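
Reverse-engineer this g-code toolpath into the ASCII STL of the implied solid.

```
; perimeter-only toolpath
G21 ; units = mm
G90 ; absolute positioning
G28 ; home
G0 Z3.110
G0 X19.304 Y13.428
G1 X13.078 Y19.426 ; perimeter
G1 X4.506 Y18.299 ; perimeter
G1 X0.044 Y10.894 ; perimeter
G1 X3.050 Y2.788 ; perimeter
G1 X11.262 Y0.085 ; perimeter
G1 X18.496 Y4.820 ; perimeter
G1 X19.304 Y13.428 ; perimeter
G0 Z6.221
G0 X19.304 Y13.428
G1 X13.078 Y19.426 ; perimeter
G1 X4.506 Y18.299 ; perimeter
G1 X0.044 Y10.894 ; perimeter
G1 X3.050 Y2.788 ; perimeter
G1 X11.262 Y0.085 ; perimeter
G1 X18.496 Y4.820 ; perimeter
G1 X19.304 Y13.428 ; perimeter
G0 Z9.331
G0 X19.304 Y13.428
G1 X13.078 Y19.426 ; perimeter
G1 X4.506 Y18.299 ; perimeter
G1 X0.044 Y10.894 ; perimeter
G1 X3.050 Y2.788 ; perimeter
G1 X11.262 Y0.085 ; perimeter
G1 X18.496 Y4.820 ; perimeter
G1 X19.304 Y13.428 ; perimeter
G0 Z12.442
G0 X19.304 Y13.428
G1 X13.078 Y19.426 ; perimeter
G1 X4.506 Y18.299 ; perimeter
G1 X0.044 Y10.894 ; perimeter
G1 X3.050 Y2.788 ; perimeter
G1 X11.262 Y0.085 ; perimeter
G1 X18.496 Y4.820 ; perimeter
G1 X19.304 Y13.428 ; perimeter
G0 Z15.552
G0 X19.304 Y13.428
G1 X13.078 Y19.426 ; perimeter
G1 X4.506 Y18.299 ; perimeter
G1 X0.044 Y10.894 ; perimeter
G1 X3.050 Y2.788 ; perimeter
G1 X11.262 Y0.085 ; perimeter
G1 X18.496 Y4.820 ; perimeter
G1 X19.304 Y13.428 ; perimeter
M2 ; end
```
solid part
  facet normal 0.0000 0.0000 -1.0000
    outer loop
      vertex 4.506 18.299 0.000
      vertex 13.078 19.426 0.000
      vertex 19.304 13.428 0.000
    endloop
  endfacet
  facet normal 0.0000 0.0000 -1.0000
    outer loop
      vertex 0.044 10.894 0.000
      vertex 4.506 18.299 0.000
      vertex 19.304 13.428 0.000
    endloop
  endfacet
  facet normal 0.0000 0.0000 -1.0000
    outer loop
      vertex 3.050 2.788 0.000
      vertex 0.044 10.894 0.000
      vertex 19.304 13.428 0.000
    endloop
  endfacet
  facet normal 0.0000 0.0000 -1.0000
    outer loop
      vertex 11.262 0.085 0.000
      vertex 3.050 2.788 0.000
      vertex 19.304 13.428 0.000
    endloop
  endfacet
  facet normal 0.0000 0.0000 -1.0000
    outer loop
      vertex 18.496 4.820 0.000
      vertex 11.262 0.085 0.000
      vertex 19.304 13.428 0.000
    endloop
  endfacet
  facet normal 0.0000 0.0000 1.0000
    outer loop
      vertex 19.304 13.428 15.552
      vertex 13.078 19.426 15.552
      vertex 4.506 18.299 15.552
    endloop
  endfacet
  facet normal 0.0000 0.0000 1.0000
    outer loop
      vertex 19.304 13.428 15.552
      vertex 4.506 18.299 15.552
      vertex 0.044 10.894 15.552
    endloop
  endfacet
  facet normal 0.0000 0.0000 1.0000
    outer loop
      vertex 19.304 13.428 15.552
      vertex 0.044 10.894 15.552
      vertex 3.050 2.788 15.552
    endloop
  endfacet
  facet normal 0.0000 0.0000 1.0000
    outer loop
      vertex 19.304 13.428 15.552
      vertex 3.050 2.788 15.552
      vertex 11.262 0.085 15.552
    endloop
  endfacet
  facet normal 0.0000 0.0000 1.0000
    outer loop
      vertex 19.304 13.428 15.552
      vertex 11.262 0.085 15.552
      vertex 18.496 4.820 15.552
    endloop
  endfacet
  facet normal 0.6938 0.7202 0.0000
    outer loop
      vertex 19.304 13.428 0.000
      vertex 13.078 19.426 0.000
      vertex 13.078 19.426 15.552
    endloop
  endfacet
  facet normal 0.6938 0.7202 0.0000
    outer loop
      vertex 19.304 13.428 0.000
      vertex 13.078 19.426 15.552
      vertex 19.304 13.428 15.552
    endloop
  endfacet
  facet normal -0.1304 0.9915 0.0000
    outer loop
      vertex 13.078 19.426 0.000
      vertex 4.506 18.299 0.000
      vertex 4.506 18.299 15.552
    endloop
  endfacet
  facet normal -0.1304 0.9915 0.0000
    outer loop
      vertex 13.078 19.426 0.000
      vertex 4.506 18.299 15.552
      vertex 13.078 19.426 15.552
    endloop
  endfacet
  facet normal -0.8565 0.5161 0.0000
    outer loop
      vertex 4.506 18.299 0.000
      vertex 0.044 10.894 0.000
      vertex 0.044 10.894 15.552
    endloop
  endfacet
  facet normal -0.8565 0.5161 0.0000
    outer loop
      vertex 4.506 18.299 0.000
      vertex 0.044 10.894 15.552
      vertex 4.506 18.299 15.552
    endloop
  endfacet
  facet normal -0.9376 -0.3477 0.0000
    outer loop
      vertex 0.044 10.894 0.000
      vertex 3.050 2.788 0.000
      vertex 3.050 2.788 15.552
    endloop
  endfacet
  facet normal -0.9376 -0.3477 0.0000
    outer loop
      vertex 0.044 10.894 0.000
      vertex 3.050 2.788 15.552
      vertex 0.044 10.894 15.552
    endloop
  endfacet
  facet normal -0.3127 -0.9499 0.0000
    outer loop
      vertex 3.050 2.788 0.000
      vertex 11.262 0.085 0.000
      vertex 11.262 0.085 15.552
    endloop
  endfacet
  facet normal -0.3127 -0.9499 0.0000
    outer loop
      vertex 3.050 2.788 0.000
      vertex 11.262 0.085 15.552
      vertex 3.050 2.788 15.552
    endloop
  endfacet
  facet normal 0.5477 -0.8367 0.0000
    outer loop
      vertex 11.262 0.085 0.000
      vertex 18.496 4.820 0.000
      vertex 18.496 4.820 15.552
    endloop
  endfacet
  facet normal 0.5477 -0.8367 0.0000
    outer loop
      vertex 11.262 0.085 0.000
      vertex 18.496 4.820 15.552
      vertex 11.262 0.085 15.552
    endloop
  endfacet
  facet normal 0.9956 -0.0935 0.0000
    outer loop
      vertex 18.496 4.820 0.000
      vertex 19.304 13.428 0.000
      vertex 19.304 13.428 15.552
    endloop
  endfacet
  facet normal 0.9956 -0.0935 0.0000
    outer loop
      vertex 18.496 4.820 0.000
      vertex 19.304 13.428 15.552
      vertex 18.496 4.820 15.552
    endloop
  endfacet
endsolid part

The G0 Z moves step by Δz≈3.110 mm. Every layer's G1 loop is the same polygon, so the solid is a straight extrusion of it from z=0 to z≈15.6. Closing with flat bottom and top caps and triangulating gives 24 facets — a regular 7-sided prism (a cylinder approximated with 7 flat sides), circumscribed radius ≈ 9.96 mm, height ≈ 15.6 mm.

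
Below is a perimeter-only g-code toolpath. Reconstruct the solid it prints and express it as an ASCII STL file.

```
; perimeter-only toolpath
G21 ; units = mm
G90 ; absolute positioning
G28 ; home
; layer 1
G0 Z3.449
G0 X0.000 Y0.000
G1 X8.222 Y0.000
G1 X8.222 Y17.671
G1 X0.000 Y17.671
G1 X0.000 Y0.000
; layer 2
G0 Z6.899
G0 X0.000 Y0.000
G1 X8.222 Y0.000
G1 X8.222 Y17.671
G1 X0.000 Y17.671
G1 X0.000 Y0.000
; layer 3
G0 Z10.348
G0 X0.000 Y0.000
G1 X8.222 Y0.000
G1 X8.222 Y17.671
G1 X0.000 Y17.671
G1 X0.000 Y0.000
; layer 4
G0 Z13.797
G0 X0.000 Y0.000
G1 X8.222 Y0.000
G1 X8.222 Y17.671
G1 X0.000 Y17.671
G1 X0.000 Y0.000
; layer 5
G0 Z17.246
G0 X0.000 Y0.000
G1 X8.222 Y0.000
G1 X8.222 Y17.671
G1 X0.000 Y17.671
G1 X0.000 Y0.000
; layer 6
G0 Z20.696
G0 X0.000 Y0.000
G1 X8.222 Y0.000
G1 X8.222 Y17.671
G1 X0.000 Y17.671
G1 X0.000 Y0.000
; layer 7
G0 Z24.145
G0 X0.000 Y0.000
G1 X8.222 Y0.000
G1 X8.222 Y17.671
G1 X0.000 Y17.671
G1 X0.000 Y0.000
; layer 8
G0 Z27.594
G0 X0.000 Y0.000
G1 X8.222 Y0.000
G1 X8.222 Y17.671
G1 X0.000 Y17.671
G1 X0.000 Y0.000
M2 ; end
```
solid part
  facet normal 0.0000 0.0000 -1.0000
    outer loop
      vertex 8.222 17.671 0.000
      vertex 8.222 0.000 0.000
      vertex 0.000 0.000 0.000
    endloop
  endfacet
  facet normal 0.0000 0.0000 -1.0000
    outer loop
      vertex 0.000 17.671 0.000
      vertex 8.222 17.671 0.000
      vertex 0.000 0.000 0.000
    endloop
  endfacet
  facet normal 0.0000 0.0000 1.0000
    outer loop
      vertex 0.000 0.000 27.594
      vertex 8.222 0.000 27.594
      vertex 8.222 17.671 27.594
    endloop
  endfacet
  facet normal 0.0000 0.0000 1.0000
    outer loop
      vertex 0.000 0.000 27.594
      vertex 8.222 17.671 27.594
      vertex 0.000 17.671 27.594
    endloop
  endfacet
  facet normal 0.0000 -1.0000 0.0000
    outer loop
      vertex 0.000 0.000 0.000
      vertex 8.222 0.000 0.000
      vertex 8.222 0.000 27.594
    endloop
  endfacet
  facet normal 0.0000 -1.0000 0.0000
    outer loop
      vertex 0.000 0.000 0.000
      vertex 8.222 0.000 27.594
      vertex 0.000 0.000 27.594
    endloop
  endfacet
  facet normal 0.0000 1.0000 0.0000
    outer loop
      vertex 8.222 17.671 27.594
      vertex 8.222 17.671 0.000
      vertex 0.000 17.671 0.000
    endloop
  endfacet
  facet normal 0.0000 1.0000 0.0000
    outer loop
      vertex 0.000 17.671 27.594
      vertex 8.222 17.671 27.594
      vertex 0.000 17.671 0.000
    endloop
  endfacet
  facet normal -1.0000 0.0000 0.0000
    outer loop
      vertex 0.000 17.671 27.594
      vertex 0.000 17.671 0.000
      vertex 0.000 0.000 0.000
    endloop
  endfacet
  facet normal -1.0000 0.0000 0.0000
    outer loop
      vertex 0.000 0.000 27.594
      vertex 0.000 17.671 27.594
      vertex 0.000 0.000 0.000
    endloop
  endfacet
  facet normal 1.0000 0.0000 0.0000
    outer loop
      vertex 8.222 0.000 0.000
      vertex 8.222 17.671 0.000
      vertex 8.222 17.671 27.594
    endloop
  endfacet
  facet normal 1.0000 0.0000 0.0000
    outer loop
      vertex 8.222 0.000 0.000
      vertex 8.222 17.671 27.594
      vertex 8.222 0.000 27.594
    endloop
  endfacet
endsolid part

The G0 Z moves step by Δz≈3.449 mm. Every layer's G1 loop is the same polygon, so the solid is a straight extrusion of it from z=0 to z≈27.6. Closing with flat bottom and top caps and triangulating gives 12 facets — a rectangular box, roughly 8.22 × 17.7 mm footprint and 27.6 mm tall.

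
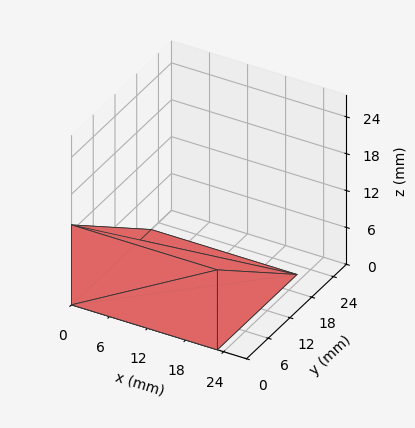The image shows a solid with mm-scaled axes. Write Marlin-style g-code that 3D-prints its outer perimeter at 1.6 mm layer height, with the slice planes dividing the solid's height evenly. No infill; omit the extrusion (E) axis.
Reading the render: the shape is a wedge (ramp): 23 × 22 mm base, rising to 13 mm along the y=0 edge and sloping linearly to z=0 at y=22 (dimensions read to the nearest mm from the axis ticks). For the g-code, the solid's height is divided into equal slices at the stated Δz and each level perimeter traced with G1 moves after a G0 lift.

; perimeter-only toolpath
G21 ; units = mm
G90 ; absolute positioning
G28 ; home
; layer 1
G0 Z1.6
G0 X0.0 Y0.0
G1 X23.0 Y0.0
G1 X23.0 Y19.2
G1 X0.0 Y19.2
G1 X0.0 Y0.0
; layer 2
G0 Z3.2
G0 X0.0 Y0.0
G1 X23.0 Y0.0
G1 X23.0 Y16.5
G1 X0.0 Y16.5
G1 X0.0 Y0.0
; layer 3
G0 Z4.9
G0 X0.0 Y0.0
G1 X23.0 Y0.0
G1 X23.0 Y13.8
G1 X0.0 Y13.8
G1 X0.0 Y0.0
; layer 4
G0 Z6.5
G0 X0.0 Y0.0
G1 X23.0 Y0.0
G1 X23.0 Y11.0
G1 X0.0 Y11.0
G1 X0.0 Y0.0
; layer 5
G0 Z8.1
G0 X0.0 Y0.0
G1 X23.0 Y0.0
G1 X23.0 Y8.2
G1 X0.0 Y8.2
G1 X0.0 Y0.0
; layer 6
G0 Z9.8
G0 X0.0 Y0.0
G1 X23.0 Y0.0
G1 X23.0 Y5.5
G1 X0.0 Y5.5
G1 X0.0 Y0.0
; layer 7
G0 Z11.4
G0 X0.0 Y0.0
G1 X23.0 Y0.0
G1 X23.0 Y2.8
G1 X0.0 Y2.8
G1 X0.0 Y0.0
M2 ; end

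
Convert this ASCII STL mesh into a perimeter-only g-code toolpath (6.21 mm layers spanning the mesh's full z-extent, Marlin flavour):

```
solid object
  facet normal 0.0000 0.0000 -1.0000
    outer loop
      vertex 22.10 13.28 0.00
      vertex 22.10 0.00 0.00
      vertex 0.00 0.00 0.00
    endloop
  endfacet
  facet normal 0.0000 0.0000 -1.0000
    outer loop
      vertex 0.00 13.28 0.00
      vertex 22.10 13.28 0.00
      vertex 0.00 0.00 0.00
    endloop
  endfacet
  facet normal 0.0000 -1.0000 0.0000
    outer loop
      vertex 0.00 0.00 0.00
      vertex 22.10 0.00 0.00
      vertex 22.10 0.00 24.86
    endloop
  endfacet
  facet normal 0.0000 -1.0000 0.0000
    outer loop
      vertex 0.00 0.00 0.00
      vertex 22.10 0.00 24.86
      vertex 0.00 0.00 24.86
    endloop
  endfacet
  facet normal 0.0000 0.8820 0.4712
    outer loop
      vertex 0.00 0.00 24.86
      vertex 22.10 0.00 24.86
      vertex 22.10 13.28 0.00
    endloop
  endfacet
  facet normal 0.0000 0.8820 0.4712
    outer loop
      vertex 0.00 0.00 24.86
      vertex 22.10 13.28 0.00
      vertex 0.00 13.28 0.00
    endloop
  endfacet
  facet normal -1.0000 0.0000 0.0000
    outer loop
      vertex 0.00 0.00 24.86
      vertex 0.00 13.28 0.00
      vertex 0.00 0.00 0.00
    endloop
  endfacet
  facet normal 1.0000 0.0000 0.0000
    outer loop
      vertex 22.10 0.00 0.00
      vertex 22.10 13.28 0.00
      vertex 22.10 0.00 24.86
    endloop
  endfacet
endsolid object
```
; perimeter-only toolpath
G21 ; units = mm
G90 ; absolute positioning
G28 ; home
; layer 1
G0 Z6.21
G0 X0.00 Y0.00
G1 X22.10 Y0.00
G1 X22.10 Y9.96
G1 X0.00 Y9.96
G1 X0.00 Y0.00
; layer 2
G0 Z12.43
G0 X0.00 Y0.00
G1 X22.10 Y0.00
G1 X22.10 Y6.64
G1 X0.00 Y6.64
G1 X0.00 Y0.00
; layer 3
G0 Z18.64
G0 X0.00 Y0.00
G1 X22.10 Y0.00
G1 X22.10 Y3.32
G1 X0.00 Y3.32
G1 X0.00 Y0.00
M2 ; end

The solid is a wedge (ramp): 22.1 × 13.3 mm base, rising to 24.9 mm along the y=0 edge and sloping linearly to z=0 at y=13.3. Slicing at Δz = 6.21 mm — 4 equal slices spanning the solid's height, so layer i sits at z = i·h/4 — gives 3 non-empty perimeters. Each is a 4-segment closed polygon; G0 lifts to the layer z and rapids to the start vertex, then G1 traces the edges. The cross-section shrinks linearly with z (the slice at the apex is degenerate and omitted).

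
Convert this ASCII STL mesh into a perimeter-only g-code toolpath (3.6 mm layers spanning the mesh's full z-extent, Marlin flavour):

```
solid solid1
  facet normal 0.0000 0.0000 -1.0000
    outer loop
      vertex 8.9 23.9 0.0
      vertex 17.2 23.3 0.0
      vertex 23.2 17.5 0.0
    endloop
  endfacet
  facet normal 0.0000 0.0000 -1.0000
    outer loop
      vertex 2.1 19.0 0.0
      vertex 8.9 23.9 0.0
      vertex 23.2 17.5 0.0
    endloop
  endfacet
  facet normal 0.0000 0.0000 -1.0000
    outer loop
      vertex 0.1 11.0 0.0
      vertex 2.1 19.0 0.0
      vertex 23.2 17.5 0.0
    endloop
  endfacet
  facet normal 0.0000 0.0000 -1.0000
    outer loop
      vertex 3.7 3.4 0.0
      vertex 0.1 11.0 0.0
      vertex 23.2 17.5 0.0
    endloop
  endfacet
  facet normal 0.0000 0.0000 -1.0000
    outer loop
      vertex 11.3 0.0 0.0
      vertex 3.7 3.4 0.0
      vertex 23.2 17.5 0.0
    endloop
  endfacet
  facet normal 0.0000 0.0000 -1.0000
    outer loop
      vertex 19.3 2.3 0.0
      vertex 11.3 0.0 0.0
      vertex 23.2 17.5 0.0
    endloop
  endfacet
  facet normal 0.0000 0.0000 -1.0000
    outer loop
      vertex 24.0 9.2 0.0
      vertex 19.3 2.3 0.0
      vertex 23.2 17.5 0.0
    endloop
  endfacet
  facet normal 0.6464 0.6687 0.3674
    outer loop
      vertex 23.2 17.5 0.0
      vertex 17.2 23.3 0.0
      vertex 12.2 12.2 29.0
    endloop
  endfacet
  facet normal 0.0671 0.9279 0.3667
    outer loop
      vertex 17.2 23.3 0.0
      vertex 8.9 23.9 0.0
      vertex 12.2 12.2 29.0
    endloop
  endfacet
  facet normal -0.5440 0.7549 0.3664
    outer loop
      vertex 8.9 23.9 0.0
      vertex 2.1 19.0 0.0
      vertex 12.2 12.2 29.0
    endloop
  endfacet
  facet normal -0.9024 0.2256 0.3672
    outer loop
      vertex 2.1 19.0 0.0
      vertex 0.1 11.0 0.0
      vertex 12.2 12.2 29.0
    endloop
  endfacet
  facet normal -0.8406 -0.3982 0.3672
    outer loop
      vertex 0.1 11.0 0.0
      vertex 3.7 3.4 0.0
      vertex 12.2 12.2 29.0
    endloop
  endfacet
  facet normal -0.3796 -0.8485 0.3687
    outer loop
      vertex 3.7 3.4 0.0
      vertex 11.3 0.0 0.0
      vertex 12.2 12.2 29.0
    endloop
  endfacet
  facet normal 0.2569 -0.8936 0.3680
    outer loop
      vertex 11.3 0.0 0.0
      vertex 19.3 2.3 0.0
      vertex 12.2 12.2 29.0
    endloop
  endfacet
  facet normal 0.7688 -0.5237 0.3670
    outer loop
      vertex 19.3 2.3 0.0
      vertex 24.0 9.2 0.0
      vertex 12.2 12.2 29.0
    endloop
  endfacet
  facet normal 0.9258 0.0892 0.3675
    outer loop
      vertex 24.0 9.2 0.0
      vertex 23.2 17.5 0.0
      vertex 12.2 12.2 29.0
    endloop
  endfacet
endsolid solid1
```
; perimeter-only toolpath
G21 ; units = mm
G90 ; absolute positioning
G28 ; home
; layer 1
G0 Z3.6
G0 X21.8 Y16.8
G1 X16.6 Y21.9
G1 X9.3 Y22.4
G1 X3.4 Y18.1
G1 X1.6 Y11.2
G1 X4.8 Y4.5
G1 X11.4 Y1.5
G1 X18.4 Y3.5
G1 X22.5 Y9.6
G1 X21.8 Y16.8
; layer 2
G0 Z7.2
G0 X20.4 Y16.2
G1 X15.9 Y20.5
G1 X9.7 Y21.0
G1 X4.6 Y17.3
G1 X3.1 Y11.3
G1 X5.8 Y5.6
G1 X11.5 Y3.0
G1 X17.5 Y4.8
G1 X21.1 Y9.9
G1 X20.4 Y16.2
; layer 3
G0 Z10.9
G0 X19.1 Y15.5
G1 X15.3 Y19.1
G1 X10.1 Y19.5
G1 X5.9 Y16.4
G1 X4.6 Y11.4
G1 X6.9 Y6.7
G1 X11.6 Y4.6
G1 X16.6 Y6.0
G1 X19.6 Y10.3
G1 X19.1 Y15.5
; layer 4
G0 Z14.5
G0 X17.7 Y14.8
G1 X14.7 Y17.8
G1 X10.6 Y18.0
G1 X7.1 Y15.6
G1 X6.1 Y11.6
G1 X7.9 Y7.8
G1 X11.8 Y6.1
G1 X15.8 Y7.2
G1 X18.1 Y10.7
G1 X17.7 Y14.8
; layer 5
G0 Z18.1
G0 X16.3 Y14.2
G1 X14.1 Y16.4
G1 X11.0 Y16.6
G1 X8.4 Y14.8
G1 X7.7 Y11.8
G1 X9.0 Y8.9
G1 X11.9 Y7.6
G1 X14.9 Y8.5
G1 X16.6 Y11.1
G1 X16.3 Y14.2
; layer 6
G0 Z21.8
G0 X14.9 Y13.5
G1 X13.4 Y15.0
G1 X11.4 Y15.1
G1 X9.7 Y13.9
G1 X9.2 Y11.9
G1 X10.1 Y10.0
G1 X12.0 Y9.1
G1 X14.0 Y9.7
G1 X15.1 Y11.4
G1 X14.9 Y13.5
; layer 7
G0 Z25.4
G0 X13.6 Y12.9
G1 X12.8 Y13.6
G1 X11.8 Y13.7
G1 X10.9 Y13.0
G1 X10.7 Y12.0
G1 X11.1 Y11.1
G1 X12.1 Y10.7
G1 X13.1 Y11.0
G1 X13.7 Y11.8
G1 X13.6 Y12.9
M2 ; end

The solid is a regular 9-sided pyramid, base circumscribed radius ≈ 12.2 mm, apex at z ≈ 29 mm. Slicing at Δz = 3.6 mm — 8 equal slices spanning the solid's height, so layer i sits at z = i·h/8 — gives 7 non-empty perimeters. Each is a 9-segment closed polygon; G0 lifts to the layer z and rapids to the start vertex, then G1 traces the edges. The cross-section shrinks linearly with z (the slice at the apex is degenerate and omitted).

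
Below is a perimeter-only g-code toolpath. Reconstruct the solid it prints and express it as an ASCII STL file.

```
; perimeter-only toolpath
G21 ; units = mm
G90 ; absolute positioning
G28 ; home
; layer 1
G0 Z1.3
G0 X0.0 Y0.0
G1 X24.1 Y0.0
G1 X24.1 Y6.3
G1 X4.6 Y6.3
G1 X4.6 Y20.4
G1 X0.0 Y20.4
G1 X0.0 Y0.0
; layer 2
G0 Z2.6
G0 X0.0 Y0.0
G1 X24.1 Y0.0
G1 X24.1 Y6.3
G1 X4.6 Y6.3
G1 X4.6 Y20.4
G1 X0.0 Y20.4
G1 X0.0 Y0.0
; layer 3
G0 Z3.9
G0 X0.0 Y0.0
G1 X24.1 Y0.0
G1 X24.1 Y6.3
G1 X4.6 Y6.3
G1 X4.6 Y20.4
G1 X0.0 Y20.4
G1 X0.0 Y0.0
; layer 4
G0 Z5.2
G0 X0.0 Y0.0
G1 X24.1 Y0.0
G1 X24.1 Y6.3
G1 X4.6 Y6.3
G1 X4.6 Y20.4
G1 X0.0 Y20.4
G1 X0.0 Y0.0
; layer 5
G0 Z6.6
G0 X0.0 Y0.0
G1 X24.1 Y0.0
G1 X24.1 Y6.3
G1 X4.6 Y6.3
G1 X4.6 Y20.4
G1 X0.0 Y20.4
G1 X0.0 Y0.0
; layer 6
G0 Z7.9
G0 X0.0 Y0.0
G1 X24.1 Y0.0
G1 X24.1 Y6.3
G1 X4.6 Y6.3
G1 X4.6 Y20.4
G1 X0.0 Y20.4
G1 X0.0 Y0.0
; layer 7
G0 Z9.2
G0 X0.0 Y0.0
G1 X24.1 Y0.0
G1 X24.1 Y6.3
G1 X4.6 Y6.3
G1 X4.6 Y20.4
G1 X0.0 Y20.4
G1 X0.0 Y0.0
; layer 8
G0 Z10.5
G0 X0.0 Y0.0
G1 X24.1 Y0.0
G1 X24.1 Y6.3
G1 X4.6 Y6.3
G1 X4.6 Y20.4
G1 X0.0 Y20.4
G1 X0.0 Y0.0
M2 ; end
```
solid part
  facet normal 0.0000 0.0000 -1.0000
    outer loop
      vertex 24.1 6.3 0.0
      vertex 24.1 0.0 0.0
      vertex 0.0 0.0 0.0
    endloop
  endfacet
  facet normal 0.0000 0.0000 -1.0000
    outer loop
      vertex 4.6 6.3 0.0
      vertex 24.1 6.3 0.0
      vertex 0.0 0.0 0.0
    endloop
  endfacet
  facet normal 0.0000 0.0000 -1.0000
    outer loop
      vertex 4.6 20.4 0.0
      vertex 4.6 6.3 0.0
      vertex 0.0 0.0 0.0
    endloop
  endfacet
  facet normal 0.0000 0.0000 -1.0000
    outer loop
      vertex 0.0 20.4 0.0
      vertex 4.6 20.4 0.0
      vertex 0.0 0.0 0.0
    endloop
  endfacet
  facet normal 0.0000 0.0000 1.0000
    outer loop
      vertex 0.0 0.0 10.5
      vertex 24.1 0.0 10.5
      vertex 24.1 6.3 10.5
    endloop
  endfacet
  facet normal 0.0000 0.0000 1.0000
    outer loop
      vertex 0.0 0.0 10.5
      vertex 24.1 6.3 10.5
      vertex 4.6 6.3 10.5
    endloop
  endfacet
  facet normal 0.0000 0.0000 1.0000
    outer loop
      vertex 0.0 0.0 10.5
      vertex 4.6 6.3 10.5
      vertex 4.6 20.4 10.5
    endloop
  endfacet
  facet normal 0.0000 0.0000 1.0000
    outer loop
      vertex 0.0 0.0 10.5
      vertex 4.6 20.4 10.5
      vertex 0.0 20.4 10.5
    endloop
  endfacet
  facet normal 0.0000 -1.0000 0.0000
    outer loop
      vertex 0.0 0.0 0.0
      vertex 24.1 0.0 0.0
      vertex 24.1 0.0 10.5
    endloop
  endfacet
  facet normal 0.0000 -1.0000 0.0000
    outer loop
      vertex 0.0 0.0 0.0
      vertex 24.1 0.0 10.5
      vertex 0.0 0.0 10.5
    endloop
  endfacet
  facet normal 1.0000 0.0000 0.0000
    outer loop
      vertex 24.1 0.0 0.0
      vertex 24.1 6.3 0.0
      vertex 24.1 6.3 10.5
    endloop
  endfacet
  facet normal 1.0000 0.0000 0.0000
    outer loop
      vertex 24.1 0.0 0.0
      vertex 24.1 6.3 10.5
      vertex 24.1 0.0 10.5
    endloop
  endfacet
  facet normal 0.0000 1.0000 0.0000
    outer loop
      vertex 24.1 6.3 0.0
      vertex 4.6 6.3 0.0
      vertex 4.6 6.3 10.5
    endloop
  endfacet
  facet normal 0.0000 1.0000 0.0000
    outer loop
      vertex 24.1 6.3 0.0
      vertex 4.6 6.3 10.5
      vertex 24.1 6.3 10.5
    endloop
  endfacet
  facet normal 1.0000 0.0000 0.0000
    outer loop
      vertex 4.6 6.3 0.0
      vertex 4.6 20.4 0.0
      vertex 4.6 20.4 10.5
    endloop
  endfacet
  facet normal 1.0000 0.0000 0.0000
    outer loop
      vertex 4.6 6.3 0.0
      vertex 4.6 20.4 10.5
      vertex 4.6 6.3 10.5
    endloop
  endfacet
  facet normal 0.0000 1.0000 0.0000
    outer loop
      vertex 4.6 20.4 0.0
      vertex 0.0 20.4 0.0
      vertex 0.0 20.4 10.5
    endloop
  endfacet
  facet normal 0.0000 1.0000 0.0000
    outer loop
      vertex 4.6 20.4 0.0
      vertex 0.0 20.4 10.5
      vertex 4.6 20.4 10.5
    endloop
  endfacet
  facet normal -1.0000 0.0000 0.0000
    outer loop
      vertex 0.0 20.4 0.0
      vertex 0.0 0.0 0.0
      vertex 0.0 0.0 10.5
    endloop
  endfacet
  facet normal -1.0000 0.0000 0.0000
    outer loop
      vertex 0.0 20.4 0.0
      vertex 0.0 0.0 10.5
      vertex 0.0 20.4 10.5
    endloop
  endfacet
endsolid part

The G0 Z moves step by Δz≈1.3 mm. Every layer's G1 loop is the same polygon, so the solid is a straight extrusion of it from z=0 to z≈10.5. Closing with flat bottom and top caps and triangulating gives 20 facets — an L-shaped prism: outer 24.1 × 20.4 mm, arm thicknesses ≈ 6.3 mm (horizontal) and 4.6 mm (vertical), extruded 10.5 mm in z.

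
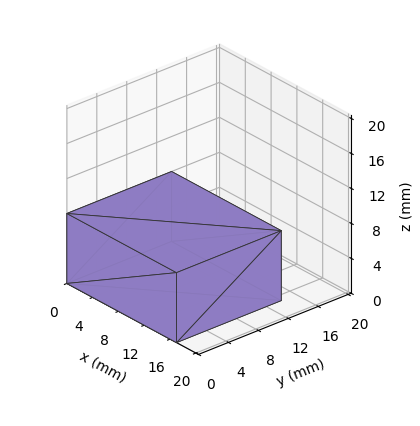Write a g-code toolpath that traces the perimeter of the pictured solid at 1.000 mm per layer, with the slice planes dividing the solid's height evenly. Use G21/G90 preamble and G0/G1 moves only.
Reading the render: the shape is a rectangular box, roughly 17 × 14 mm footprint and 8 mm tall (dimensions read to the nearest mm from the axis ticks). For the g-code, the solid's height is divided into equal slices at the stated Δz and each level perimeter traced with G1 moves after a G0 lift.

; perimeter-only toolpath
G21 ; units = mm
G90 ; absolute positioning
G28 ; home
; layer 1
G0 Z1.000
G0 X0.000 Y0.000
G1 X17.000 Y0.000
G1 X17.000 Y14.000
G1 X0.000 Y14.000
G1 X0.000 Y0.000
; layer 2
G0 Z2.000
G0 X0.000 Y0.000
G1 X17.000 Y0.000
G1 X17.000 Y14.000
G1 X0.000 Y14.000
G1 X0.000 Y0.000
; layer 3
G0 Z3.000
G0 X0.000 Y0.000
G1 X17.000 Y0.000
G1 X17.000 Y14.000
G1 X0.000 Y14.000
G1 X0.000 Y0.000
; layer 4
G0 Z4.000
G0 X0.000 Y0.000
G1 X17.000 Y0.000
G1 X17.000 Y14.000
G1 X0.000 Y14.000
G1 X0.000 Y0.000
; layer 5
G0 Z5.000
G0 X0.000 Y0.000
G1 X17.000 Y0.000
G1 X17.000 Y14.000
G1 X0.000 Y14.000
G1 X0.000 Y0.000
; layer 6
G0 Z6.000
G0 X0.000 Y0.000
G1 X17.000 Y0.000
G1 X17.000 Y14.000
G1 X0.000 Y14.000
G1 X0.000 Y0.000
; layer 7
G0 Z7.000
G0 X0.000 Y0.000
G1 X17.000 Y0.000
G1 X17.000 Y14.000
G1 X0.000 Y14.000
G1 X0.000 Y0.000
; layer 8
G0 Z8.000
G0 X0.000 Y0.000
G1 X17.000 Y0.000
G1 X17.000 Y14.000
G1 X0.000 Y14.000
G1 X0.000 Y0.000
M2 ; end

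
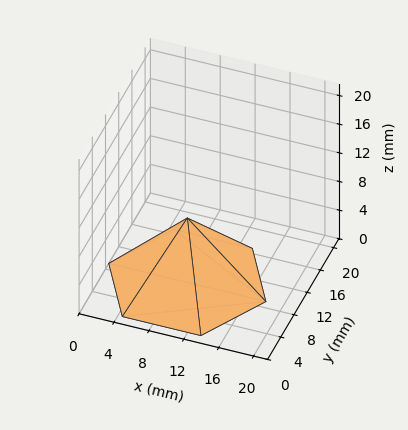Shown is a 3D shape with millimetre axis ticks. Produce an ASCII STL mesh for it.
Reading the render: the shape is a regular 6-sided pyramid, base circumscribed radius ≈ 9 mm, apex at z ≈ 9 mm (dimensions read to the nearest mm from the axis ticks). For the STL, each face is triangulated and given an outward normal.

solid part
  facet normal 0.0000 0.0000 -1.0000
    outer loop
      vertex 4.500 16.794 0.000
      vertex 13.500 16.794 0.000
      vertex 18.000 9.000 0.000
    endloop
  endfacet
  facet normal 0.0000 0.0000 -1.0000
    outer loop
      vertex 0.000 9.000 0.000
      vertex 4.500 16.794 0.000
      vertex 18.000 9.000 0.000
    endloop
  endfacet
  facet normal 0.0000 0.0000 -1.0000
    outer loop
      vertex 4.500 1.206 0.000
      vertex 0.000 9.000 0.000
      vertex 18.000 9.000 0.000
    endloop
  endfacet
  facet normal 0.0000 0.0000 -1.0000
    outer loop
      vertex 13.500 1.206 0.000
      vertex 4.500 1.206 0.000
      vertex 18.000 9.000 0.000
    endloop
  endfacet
  facet normal 0.6547 0.3780 0.6547
    outer loop
      vertex 18.000 9.000 0.000
      vertex 13.500 16.794 0.000
      vertex 9.000 9.000 9.000
    endloop
  endfacet
  facet normal 0.0000 0.7559 0.6546
    outer loop
      vertex 13.500 16.794 0.000
      vertex 4.500 16.794 0.000
      vertex 9.000 9.000 9.000
    endloop
  endfacet
  facet normal -0.6547 0.3780 0.6547
    outer loop
      vertex 4.500 16.794 0.000
      vertex 0.000 9.000 0.000
      vertex 9.000 9.000 9.000
    endloop
  endfacet
  facet normal -0.6547 -0.3780 0.6547
    outer loop
      vertex 0.000 9.000 0.000
      vertex 4.500 1.206 0.000
      vertex 9.000 9.000 9.000
    endloop
  endfacet
  facet normal 0.0000 -0.7559 0.6546
    outer loop
      vertex 4.500 1.206 0.000
      vertex 13.500 1.206 0.000
      vertex 9.000 9.000 9.000
    endloop
  endfacet
  facet normal 0.6547 -0.3780 0.6547
    outer loop
      vertex 13.500 1.206 0.000
      vertex 18.000 9.000 0.000
      vertex 9.000 9.000 9.000
    endloop
  endfacet
endsolid part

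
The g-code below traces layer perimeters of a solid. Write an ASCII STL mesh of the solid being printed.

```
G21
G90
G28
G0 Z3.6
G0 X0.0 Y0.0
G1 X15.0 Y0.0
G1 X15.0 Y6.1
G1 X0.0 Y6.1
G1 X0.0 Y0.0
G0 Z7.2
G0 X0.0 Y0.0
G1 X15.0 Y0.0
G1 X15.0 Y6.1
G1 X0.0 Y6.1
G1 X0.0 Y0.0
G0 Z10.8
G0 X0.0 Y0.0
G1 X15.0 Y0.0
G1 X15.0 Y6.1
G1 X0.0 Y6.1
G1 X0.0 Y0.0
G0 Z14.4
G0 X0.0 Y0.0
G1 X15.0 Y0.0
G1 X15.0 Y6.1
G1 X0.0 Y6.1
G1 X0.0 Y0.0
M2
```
solid part
  facet normal 0.0000 0.0000 -1.0000
    outer loop
      vertex 15.0 6.1 0.0
      vertex 15.0 0.0 0.0
      vertex 0.0 0.0 0.0
    endloop
  endfacet
  facet normal 0.0000 0.0000 -1.0000
    outer loop
      vertex 0.0 6.1 0.0
      vertex 15.0 6.1 0.0
      vertex 0.0 0.0 0.0
    endloop
  endfacet
  facet normal 0.0000 0.0000 1.0000
    outer loop
      vertex 0.0 0.0 14.4
      vertex 15.0 0.0 14.4
      vertex 15.0 6.1 14.4
    endloop
  endfacet
  facet normal 0.0000 0.0000 1.0000
    outer loop
      vertex 0.0 0.0 14.4
      vertex 15.0 6.1 14.4
      vertex 0.0 6.1 14.4
    endloop
  endfacet
  facet normal 0.0000 -1.0000 0.0000
    outer loop
      vertex 0.0 0.0 0.0
      vertex 15.0 0.0 0.0
      vertex 15.0 0.0 14.4
    endloop
  endfacet
  facet normal 0.0000 -1.0000 0.0000
    outer loop
      vertex 0.0 0.0 0.0
      vertex 15.0 0.0 14.4
      vertex 0.0 0.0 14.4
    endloop
  endfacet
  facet normal 0.0000 1.0000 0.0000
    outer loop
      vertex 15.0 6.1 14.4
      vertex 15.0 6.1 0.0
      vertex 0.0 6.1 0.0
    endloop
  endfacet
  facet normal 0.0000 1.0000 0.0000
    outer loop
      vertex 0.0 6.1 14.4
      vertex 15.0 6.1 14.4
      vertex 0.0 6.1 0.0
    endloop
  endfacet
  facet normal -1.0000 0.0000 0.0000
    outer loop
      vertex 0.0 6.1 14.4
      vertex 0.0 6.1 0.0
      vertex 0.0 0.0 0.0
    endloop
  endfacet
  facet normal -1.0000 0.0000 0.0000
    outer loop
      vertex 0.0 0.0 14.4
      vertex 0.0 6.1 14.4
      vertex 0.0 0.0 0.0
    endloop
  endfacet
  facet normal 1.0000 0.0000 0.0000
    outer loop
      vertex 15.0 0.0 0.0
      vertex 15.0 6.1 0.0
      vertex 15.0 6.1 14.4
    endloop
  endfacet
  facet normal 1.0000 0.0000 0.0000
    outer loop
      vertex 15.0 0.0 0.0
      vertex 15.0 6.1 14.4
      vertex 15.0 0.0 14.4
    endloop
  endfacet
endsolid part

The G0 Z moves step by Δz≈3.6 mm. Every layer's G1 loop is the same polygon, so the solid is a straight extrusion of it from z=0 to z≈14.4. Closing with flat bottom and top caps and triangulating gives 12 facets — a rectangular box, roughly 15 × 6.1 mm footprint and 14.4 mm tall.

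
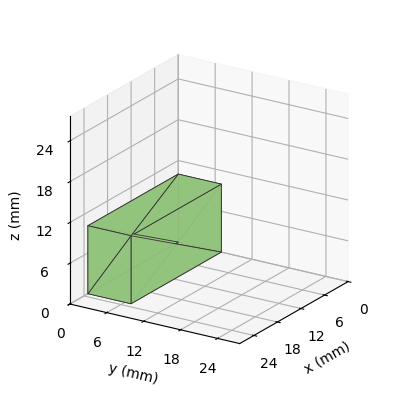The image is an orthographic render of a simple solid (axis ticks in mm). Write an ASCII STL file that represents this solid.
Reading the render: the shape is a rectangular box, roughly 23 × 7 mm footprint and 10 mm tall (dimensions read to the nearest mm from the axis ticks). For the STL, each face is triangulated and given an outward normal.

solid part
  facet normal 0.0000 0.0000 -1.0000
    outer loop
      vertex 23.0 7.0 0.0
      vertex 23.0 0.0 0.0
      vertex 0.0 0.0 0.0
    endloop
  endfacet
  facet normal 0.0000 0.0000 -1.0000
    outer loop
      vertex 0.0 7.0 0.0
      vertex 23.0 7.0 0.0
      vertex 0.0 0.0 0.0
    endloop
  endfacet
  facet normal 0.0000 0.0000 1.0000
    outer loop
      vertex 0.0 0.0 10.0
      vertex 23.0 0.0 10.0
      vertex 23.0 7.0 10.0
    endloop
  endfacet
  facet normal 0.0000 0.0000 1.0000
    outer loop
      vertex 0.0 0.0 10.0
      vertex 23.0 7.0 10.0
      vertex 0.0 7.0 10.0
    endloop
  endfacet
  facet normal 0.0000 -1.0000 0.0000
    outer loop
      vertex 0.0 0.0 0.0
      vertex 23.0 0.0 0.0
      vertex 23.0 0.0 10.0
    endloop
  endfacet
  facet normal 0.0000 -1.0000 0.0000
    outer loop
      vertex 0.0 0.0 0.0
      vertex 23.0 0.0 10.0
      vertex 0.0 0.0 10.0
    endloop
  endfacet
  facet normal 0.0000 1.0000 0.0000
    outer loop
      vertex 23.0 7.0 10.0
      vertex 23.0 7.0 0.0
      vertex 0.0 7.0 0.0
    endloop
  endfacet
  facet normal 0.0000 1.0000 0.0000
    outer loop
      vertex 0.0 7.0 10.0
      vertex 23.0 7.0 10.0
      vertex 0.0 7.0 0.0
    endloop
  endfacet
  facet normal -1.0000 0.0000 0.0000
    outer loop
      vertex 0.0 7.0 10.0
      vertex 0.0 7.0 0.0
      vertex 0.0 0.0 0.0
    endloop
  endfacet
  facet normal -1.0000 0.0000 0.0000
    outer loop
      vertex 0.0 0.0 10.0
      vertex 0.0 7.0 10.0
      vertex 0.0 0.0 0.0
    endloop
  endfacet
  facet normal 1.0000 0.0000 0.0000
    outer loop
      vertex 23.0 0.0 0.0
      vertex 23.0 7.0 0.0
      vertex 23.0 7.0 10.0
    endloop
  endfacet
  facet normal 1.0000 0.0000 0.0000
    outer loop
      vertex 23.0 0.0 0.0
      vertex 23.0 7.0 10.0
      vertex 23.0 0.0 10.0
    endloop
  endfacet
endsolid part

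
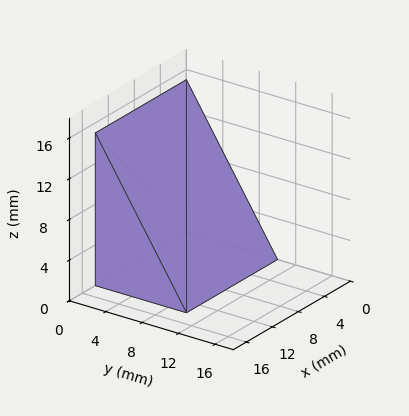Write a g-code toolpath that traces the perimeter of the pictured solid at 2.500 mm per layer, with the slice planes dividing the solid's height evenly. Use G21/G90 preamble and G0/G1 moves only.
Reading the render: the shape is a wedge (ramp): 14 × 10 mm base, rising to 15 mm along the y=0 edge and sloping linearly to z=0 at y=10 (dimensions read to the nearest mm from the axis ticks). For the g-code, the solid's height is divided into equal slices at the stated Δz and each level perimeter traced with G1 moves after a G0 lift.

; perimeter-only toolpath
G21 ; units = mm
G90 ; absolute positioning
G28 ; home
; layer 1
G0 Z2.500
G0 X0.000 Y0.000
G1 X14.000 Y0.000
G1 X14.000 Y8.333
G1 X0.000 Y8.333
G1 X0.000 Y0.000
; layer 2
G0 Z5.000
G0 X0.000 Y0.000
G1 X14.000 Y0.000
G1 X14.000 Y6.667
G1 X0.000 Y6.667
G1 X0.000 Y0.000
; layer 3
G0 Z7.500
G0 X0.000 Y0.000
G1 X14.000 Y0.000
G1 X14.000 Y5.000
G1 X0.000 Y5.000
G1 X0.000 Y0.000
; layer 4
G0 Z10.000
G0 X0.000 Y0.000
G1 X14.000 Y0.000
G1 X14.000 Y3.333
G1 X0.000 Y3.333
G1 X0.000 Y0.000
; layer 5
G0 Z12.500
G0 X0.000 Y0.000
G1 X14.000 Y0.000
G1 X14.000 Y1.667
G1 X0.000 Y1.667
G1 X0.000 Y0.000
M2 ; end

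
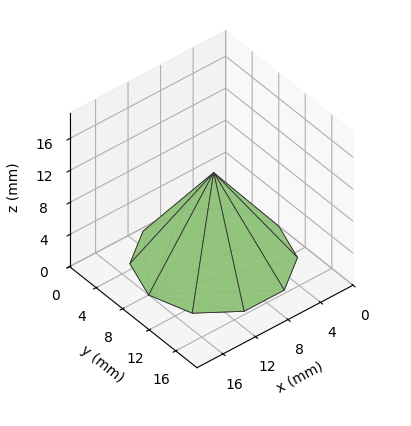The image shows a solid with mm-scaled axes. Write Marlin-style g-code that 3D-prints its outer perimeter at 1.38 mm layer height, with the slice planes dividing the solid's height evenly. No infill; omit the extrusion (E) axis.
Reading the render: the shape is a regular 10-sided pyramid, base circumscribed radius ≈ 8 mm, apex at z ≈ 11 mm (dimensions read to the nearest mm from the axis ticks). For the g-code, the solid's height is divided into equal slices at the stated Δz and each level perimeter traced with G1 moves after a G0 lift.

; perimeter-only toolpath
G21 ; units = mm
G90 ; absolute positioning
G28 ; home
; layer 1
G0 Z1.38
G0 X15.00 Y8.00
G1 X13.66 Y12.11
G1 X10.16 Y14.66
G1 X5.84 Y14.66
G1 X2.34 Y12.11
G1 X1.00 Y8.00
G1 X2.34 Y3.89
G1 X5.84 Y1.34
G1 X10.16 Y1.34
G1 X13.66 Y3.89
G1 X15.00 Y8.00
; layer 2
G0 Z2.75
G0 X14.00 Y8.00
G1 X12.85 Y11.52
G1 X9.85 Y13.71
G1 X6.15 Y13.71
G1 X3.15 Y11.52
G1 X2.00 Y8.00
G1 X3.15 Y4.47
G1 X6.15 Y2.29
G1 X9.85 Y2.29
G1 X12.85 Y4.47
G1 X14.00 Y8.00
; layer 3
G0 Z4.12
G0 X13.00 Y8.00
G1 X12.04 Y10.94
G1 X9.54 Y12.76
G1 X6.46 Y12.76
G1 X3.96 Y10.94
G1 X3.00 Y8.00
G1 X3.96 Y5.06
G1 X6.46 Y3.24
G1 X9.54 Y3.24
G1 X12.04 Y5.06
G1 X13.00 Y8.00
; layer 4
G0 Z5.50
G0 X12.00 Y8.00
G1 X11.23 Y10.35
G1 X9.23 Y11.80
G1 X6.77 Y11.80
G1 X4.76 Y10.35
G1 X4.00 Y8.00
G1 X4.76 Y5.65
G1 X6.77 Y4.20
G1 X9.23 Y4.20
G1 X11.23 Y5.65
G1 X12.00 Y8.00
; layer 5
G0 Z6.88
G0 X11.00 Y8.00
G1 X10.43 Y9.76
G1 X8.93 Y10.85
G1 X7.07 Y10.85
G1 X5.57 Y9.76
G1 X5.00 Y8.00
G1 X5.57 Y6.24
G1 X7.07 Y5.15
G1 X8.93 Y5.15
G1 X10.43 Y6.24
G1 X11.00 Y8.00
; layer 6
G0 Z8.25
G0 X10.00 Y8.00
G1 X9.62 Y9.18
G1 X8.62 Y9.90
G1 X7.38 Y9.90
G1 X6.38 Y9.18
G1 X6.00 Y8.00
G1 X6.38 Y6.83
G1 X7.38 Y6.10
G1 X8.62 Y6.10
G1 X9.62 Y6.83
G1 X10.00 Y8.00
; layer 7
G0 Z9.62
G0 X9.00 Y8.00
G1 X8.81 Y8.59
G1 X8.31 Y8.95
G1 X7.69 Y8.95
G1 X7.19 Y8.59
G1 X7.00 Y8.00
G1 X7.19 Y7.41
G1 X7.69 Y7.05
G1 X8.31 Y7.05
G1 X8.81 Y7.41
G1 X9.00 Y8.00
M2 ; end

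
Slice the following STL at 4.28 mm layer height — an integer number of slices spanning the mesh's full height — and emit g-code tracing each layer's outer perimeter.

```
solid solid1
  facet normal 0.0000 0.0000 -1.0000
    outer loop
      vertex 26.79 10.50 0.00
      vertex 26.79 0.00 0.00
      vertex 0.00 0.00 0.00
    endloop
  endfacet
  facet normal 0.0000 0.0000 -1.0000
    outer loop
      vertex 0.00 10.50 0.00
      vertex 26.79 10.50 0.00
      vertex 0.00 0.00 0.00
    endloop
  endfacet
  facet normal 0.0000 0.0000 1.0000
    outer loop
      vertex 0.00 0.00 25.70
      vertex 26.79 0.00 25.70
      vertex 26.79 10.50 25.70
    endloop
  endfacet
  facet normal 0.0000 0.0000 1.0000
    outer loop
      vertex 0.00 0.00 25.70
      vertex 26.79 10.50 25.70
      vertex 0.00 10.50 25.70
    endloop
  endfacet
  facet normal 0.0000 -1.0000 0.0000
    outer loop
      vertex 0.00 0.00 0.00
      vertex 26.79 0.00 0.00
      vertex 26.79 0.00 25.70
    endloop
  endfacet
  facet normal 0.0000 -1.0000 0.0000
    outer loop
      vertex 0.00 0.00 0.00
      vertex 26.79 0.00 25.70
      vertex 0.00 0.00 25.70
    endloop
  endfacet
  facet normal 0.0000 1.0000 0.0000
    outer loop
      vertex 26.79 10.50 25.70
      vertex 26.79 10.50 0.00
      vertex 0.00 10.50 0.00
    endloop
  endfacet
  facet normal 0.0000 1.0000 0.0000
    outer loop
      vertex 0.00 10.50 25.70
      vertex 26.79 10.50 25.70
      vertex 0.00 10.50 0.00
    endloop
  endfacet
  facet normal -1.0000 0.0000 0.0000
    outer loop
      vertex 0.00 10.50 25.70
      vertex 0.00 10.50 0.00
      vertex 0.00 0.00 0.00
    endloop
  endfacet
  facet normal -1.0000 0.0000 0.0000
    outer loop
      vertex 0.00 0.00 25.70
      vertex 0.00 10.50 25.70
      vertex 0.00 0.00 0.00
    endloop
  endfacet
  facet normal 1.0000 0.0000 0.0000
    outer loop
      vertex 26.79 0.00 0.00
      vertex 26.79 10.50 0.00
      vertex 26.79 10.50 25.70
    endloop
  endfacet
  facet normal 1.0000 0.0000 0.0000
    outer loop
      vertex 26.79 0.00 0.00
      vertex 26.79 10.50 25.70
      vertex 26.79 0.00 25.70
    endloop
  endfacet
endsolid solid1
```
; perimeter-only toolpath
G21 ; units = mm
G90 ; absolute positioning
G28 ; home
; layer 1
G0 Z4.28
G0 X0.00 Y0.00
G1 X26.79 Y0.00
G1 X26.79 Y10.50
G1 X0.00 Y10.50
G1 X0.00 Y0.00
; layer 2
G0 Z8.57
G0 X0.00 Y0.00
G1 X26.79 Y0.00
G1 X26.79 Y10.50
G1 X0.00 Y10.50
G1 X0.00 Y0.00
; layer 3
G0 Z12.85
G0 X0.00 Y0.00
G1 X26.79 Y0.00
G1 X26.79 Y10.50
G1 X0.00 Y10.50
G1 X0.00 Y0.00
; layer 4
G0 Z17.13
G0 X0.00 Y0.00
G1 X26.79 Y0.00
G1 X26.79 Y10.50
G1 X0.00 Y10.50
G1 X0.00 Y0.00
; layer 5
G0 Z21.42
G0 X0.00 Y0.00
G1 X26.79 Y0.00
G1 X26.79 Y10.50
G1 X0.00 Y10.50
G1 X0.00 Y0.00
; layer 6
G0 Z25.70
G0 X0.00 Y0.00
G1 X26.79 Y0.00
G1 X26.79 Y10.50
G1 X0.00 Y10.50
G1 X0.00 Y0.00
M2 ; end

The solid is a rectangular box, roughly 26.8 × 10.5 mm footprint and 25.7 mm tall. Slicing at Δz = 4.28 mm — 6 equal slices spanning the solid's height, so layer i sits at z = i·h/6 — gives 6 non-empty perimeters. Each is a 4-segment closed polygon; G0 lifts to the layer z and rapids to the start vertex, then G1 traces the edges.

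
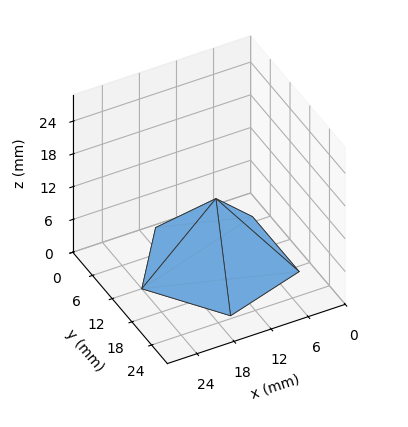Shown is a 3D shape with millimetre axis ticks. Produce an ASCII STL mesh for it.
Reading the render: the shape is a regular 5-sided pyramid, base circumscribed radius ≈ 12 mm, apex at z ≈ 12 mm (dimensions read to the nearest mm from the axis ticks). For the STL, each face is triangulated and given an outward normal.

solid part
  facet normal 0.0000 0.0000 -1.0000
    outer loop
      vertex 2.3 19.1 0.0
      vertex 15.7 23.4 0.0
      vertex 24.0 12.0 0.0
    endloop
  endfacet
  facet normal 0.0000 0.0000 -1.0000
    outer loop
      vertex 2.3 4.9 0.0
      vertex 2.3 19.1 0.0
      vertex 24.0 12.0 0.0
    endloop
  endfacet
  facet normal 0.0000 0.0000 -1.0000
    outer loop
      vertex 15.7 0.6 0.0
      vertex 2.3 4.9 0.0
      vertex 24.0 12.0 0.0
    endloop
  endfacet
  facet normal 0.6287 0.4577 0.6287
    outer loop
      vertex 24.0 12.0 0.0
      vertex 15.7 23.4 0.0
      vertex 12.0 12.0 12.0
    endloop
  endfacet
  facet normal -0.2374 0.7398 0.6296
    outer loop
      vertex 15.7 23.4 0.0
      vertex 2.3 19.1 0.0
      vertex 12.0 12.0 12.0
    endloop
  endfacet
  facet normal -0.7777 0.0000 0.6286
    outer loop
      vertex 2.3 19.1 0.0
      vertex 2.3 4.9 0.0
      vertex 12.0 12.0 12.0
    endloop
  endfacet
  facet normal -0.2374 -0.7398 0.6296
    outer loop
      vertex 2.3 4.9 0.0
      vertex 15.7 0.6 0.0
      vertex 12.0 12.0 12.0
    endloop
  endfacet
  facet normal 0.6287 -0.4577 0.6287
    outer loop
      vertex 15.7 0.6 0.0
      vertex 24.0 12.0 0.0
      vertex 12.0 12.0 12.0
    endloop
  endfacet
endsolid part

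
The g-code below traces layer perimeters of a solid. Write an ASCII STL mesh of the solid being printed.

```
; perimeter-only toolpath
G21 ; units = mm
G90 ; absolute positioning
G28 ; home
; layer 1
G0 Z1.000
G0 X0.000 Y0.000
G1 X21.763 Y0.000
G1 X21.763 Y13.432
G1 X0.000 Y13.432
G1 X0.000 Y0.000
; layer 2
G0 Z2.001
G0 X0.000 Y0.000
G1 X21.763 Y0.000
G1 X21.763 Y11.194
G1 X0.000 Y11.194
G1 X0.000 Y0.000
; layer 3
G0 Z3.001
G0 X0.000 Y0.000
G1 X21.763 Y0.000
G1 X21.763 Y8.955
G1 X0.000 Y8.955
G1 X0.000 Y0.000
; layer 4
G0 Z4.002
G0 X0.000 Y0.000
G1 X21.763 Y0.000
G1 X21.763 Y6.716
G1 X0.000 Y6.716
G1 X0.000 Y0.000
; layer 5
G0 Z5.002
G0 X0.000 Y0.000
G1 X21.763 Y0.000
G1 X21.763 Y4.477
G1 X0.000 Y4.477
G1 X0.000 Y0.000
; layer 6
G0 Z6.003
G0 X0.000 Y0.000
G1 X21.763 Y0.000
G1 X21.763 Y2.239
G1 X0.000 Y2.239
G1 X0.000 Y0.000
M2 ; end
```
solid part
  facet normal 0.0000 0.0000 -1.0000
    outer loop
      vertex 21.763 15.671 0.000
      vertex 21.763 0.000 0.000
      vertex 0.000 0.000 0.000
    endloop
  endfacet
  facet normal 0.0000 0.0000 -1.0000
    outer loop
      vertex 0.000 15.671 0.000
      vertex 21.763 15.671 0.000
      vertex 0.000 0.000 0.000
    endloop
  endfacet
  facet normal 0.0000 -1.0000 0.0000
    outer loop
      vertex 0.000 0.000 0.000
      vertex 21.763 0.000 0.000
      vertex 21.763 0.000 7.003
    endloop
  endfacet
  facet normal 0.0000 -1.0000 0.0000
    outer loop
      vertex 0.000 0.000 0.000
      vertex 21.763 0.000 7.003
      vertex 0.000 0.000 7.003
    endloop
  endfacet
  facet normal 0.0000 0.4080 0.9130
    outer loop
      vertex 0.000 0.000 7.003
      vertex 21.763 0.000 7.003
      vertex 21.763 15.671 0.000
    endloop
  endfacet
  facet normal 0.0000 0.4080 0.9130
    outer loop
      vertex 0.000 0.000 7.003
      vertex 21.763 15.671 0.000
      vertex 0.000 15.671 0.000
    endloop
  endfacet
  facet normal -1.0000 0.0000 0.0000
    outer loop
      vertex 0.000 0.000 7.003
      vertex 0.000 15.671 0.000
      vertex 0.000 0.000 0.000
    endloop
  endfacet
  facet normal 1.0000 0.0000 0.0000
    outer loop
      vertex 21.763 0.000 0.000
      vertex 21.763 15.671 0.000
      vertex 21.763 0.000 7.003
    endloop
  endfacet
endsolid part

The G0 Z moves step by Δz≈1.000 mm. The G1 loops shrink linearly with z, so the solid tapers from its base footprint up to z≈7. Closing with a flat bottom cap and the tapered top and triangulating gives 8 facets — a wedge (ramp): 21.8 × 15.7 mm base, rising to 7 mm along the y=0 edge and sloping linearly to z=0 at y=15.7.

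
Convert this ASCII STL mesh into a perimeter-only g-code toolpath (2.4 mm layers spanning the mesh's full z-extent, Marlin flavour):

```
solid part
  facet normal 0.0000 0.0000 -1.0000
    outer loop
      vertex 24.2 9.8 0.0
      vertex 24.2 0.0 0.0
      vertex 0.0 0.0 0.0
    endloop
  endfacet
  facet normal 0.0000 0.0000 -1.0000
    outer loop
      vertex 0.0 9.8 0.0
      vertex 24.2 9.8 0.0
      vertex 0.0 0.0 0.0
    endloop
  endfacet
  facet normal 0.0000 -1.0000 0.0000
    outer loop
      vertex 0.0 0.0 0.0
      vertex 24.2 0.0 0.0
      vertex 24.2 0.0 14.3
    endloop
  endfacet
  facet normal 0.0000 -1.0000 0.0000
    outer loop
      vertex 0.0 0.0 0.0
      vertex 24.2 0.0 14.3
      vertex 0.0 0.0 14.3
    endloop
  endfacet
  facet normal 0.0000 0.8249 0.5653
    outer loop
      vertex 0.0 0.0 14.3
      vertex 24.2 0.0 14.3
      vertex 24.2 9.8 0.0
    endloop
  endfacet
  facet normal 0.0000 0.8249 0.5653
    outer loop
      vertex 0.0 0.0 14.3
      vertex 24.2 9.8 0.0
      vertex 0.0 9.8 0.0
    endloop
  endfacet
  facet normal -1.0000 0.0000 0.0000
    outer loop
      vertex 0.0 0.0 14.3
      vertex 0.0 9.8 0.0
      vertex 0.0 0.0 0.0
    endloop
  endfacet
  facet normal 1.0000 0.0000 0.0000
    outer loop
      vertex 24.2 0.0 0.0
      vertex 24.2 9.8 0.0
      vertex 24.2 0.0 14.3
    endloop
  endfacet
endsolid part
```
; perimeter-only toolpath
G21 ; units = mm
G90 ; absolute positioning
G28 ; home
; layer 1
G0 Z2.4
G0 X0.0 Y0.0
G1 X24.2 Y0.0
G1 X24.2 Y8.2
G1 X0.0 Y8.2
G1 X0.0 Y0.0
; layer 2
G0 Z4.8
G0 X0.0 Y0.0
G1 X24.2 Y0.0
G1 X24.2 Y6.5
G1 X0.0 Y6.5
G1 X0.0 Y0.0
; layer 3
G0 Z7.2
G0 X0.0 Y0.0
G1 X24.2 Y0.0
G1 X24.2 Y4.9
G1 X0.0 Y4.9
G1 X0.0 Y0.0
; layer 4
G0 Z9.5
G0 X0.0 Y0.0
G1 X24.2 Y0.0
G1 X24.2 Y3.3
G1 X0.0 Y3.3
G1 X0.0 Y0.0
; layer 5
G0 Z11.9
G0 X0.0 Y0.0
G1 X24.2 Y0.0
G1 X24.2 Y1.6
G1 X0.0 Y1.6
G1 X0.0 Y0.0
M2 ; end

The solid is a wedge (ramp): 24.2 × 9.8 mm base, rising to 14.3 mm along the y=0 edge and sloping linearly to z=0 at y=9.8. Slicing at Δz = 2.4 mm — 6 equal slices spanning the solid's height, so layer i sits at z = i·h/6 — gives 5 non-empty perimeters. Each is a 4-segment closed polygon; G0 lifts to the layer z and rapids to the start vertex, then G1 traces the edges. The cross-section shrinks linearly with z (the slice at the apex is degenerate and omitted).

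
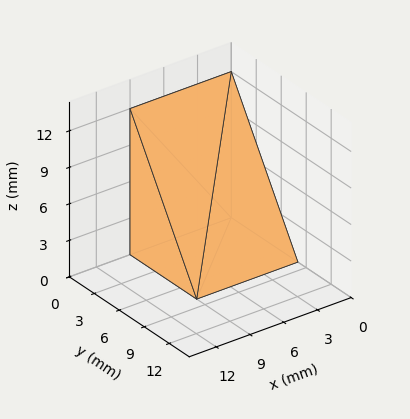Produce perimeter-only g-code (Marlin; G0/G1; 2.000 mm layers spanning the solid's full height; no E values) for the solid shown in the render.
Reading the render: the shape is a wedge (ramp): 9 × 8 mm base, rising to 12 mm along the y=0 edge and sloping linearly to z=0 at y=8 (dimensions read to the nearest mm from the axis ticks). For the g-code, the solid's height is divided into equal slices at the stated Δz and each level perimeter traced with G1 moves after a G0 lift.

; perimeter-only toolpath
G21 ; units = mm
G90 ; absolute positioning
G28 ; home
; layer 1
G0 Z2.000
G0 X0.000 Y0.000
G1 X9.000 Y0.000
G1 X9.000 Y6.667
G1 X0.000 Y6.667
G1 X0.000 Y0.000
; layer 2
G0 Z4.000
G0 X0.000 Y0.000
G1 X9.000 Y0.000
G1 X9.000 Y5.333
G1 X0.000 Y5.333
G1 X0.000 Y0.000
; layer 3
G0 Z6.000
G0 X0.000 Y0.000
G1 X9.000 Y0.000
G1 X9.000 Y4.000
G1 X0.000 Y4.000
G1 X0.000 Y0.000
; layer 4
G0 Z8.000
G0 X0.000 Y0.000
G1 X9.000 Y0.000
G1 X9.000 Y2.667
G1 X0.000 Y2.667
G1 X0.000 Y0.000
; layer 5
G0 Z10.000
G0 X0.000 Y0.000
G1 X9.000 Y0.000
G1 X9.000 Y1.333
G1 X0.000 Y1.333
G1 X0.000 Y0.000
M2 ; end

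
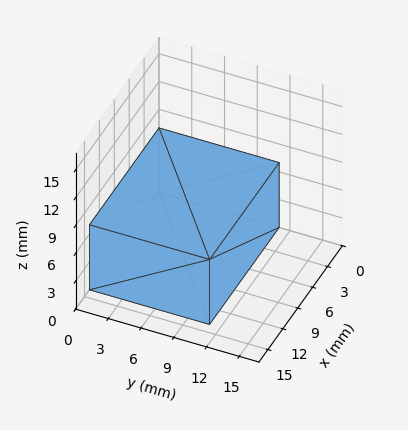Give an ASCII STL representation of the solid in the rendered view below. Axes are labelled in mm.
Reading the render: the shape is a rectangular box, roughly 14 × 11 mm footprint and 7 mm tall (dimensions read to the nearest mm from the axis ticks). For the STL, each face is triangulated and given an outward normal.

solid part
  facet normal 0.0000 0.0000 -1.0000
    outer loop
      vertex 14.0 11.0 0.0
      vertex 14.0 0.0 0.0
      vertex 0.0 0.0 0.0
    endloop
  endfacet
  facet normal 0.0000 0.0000 -1.0000
    outer loop
      vertex 0.0 11.0 0.0
      vertex 14.0 11.0 0.0
      vertex 0.0 0.0 0.0
    endloop
  endfacet
  facet normal 0.0000 0.0000 1.0000
    outer loop
      vertex 0.0 0.0 7.0
      vertex 14.0 0.0 7.0
      vertex 14.0 11.0 7.0
    endloop
  endfacet
  facet normal 0.0000 0.0000 1.0000
    outer loop
      vertex 0.0 0.0 7.0
      vertex 14.0 11.0 7.0
      vertex 0.0 11.0 7.0
    endloop
  endfacet
  facet normal 0.0000 -1.0000 0.0000
    outer loop
      vertex 0.0 0.0 0.0
      vertex 14.0 0.0 0.0
      vertex 14.0 0.0 7.0
    endloop
  endfacet
  facet normal 0.0000 -1.0000 0.0000
    outer loop
      vertex 0.0 0.0 0.0
      vertex 14.0 0.0 7.0
      vertex 0.0 0.0 7.0
    endloop
  endfacet
  facet normal 0.0000 1.0000 0.0000
    outer loop
      vertex 14.0 11.0 7.0
      vertex 14.0 11.0 0.0
      vertex 0.0 11.0 0.0
    endloop
  endfacet
  facet normal 0.0000 1.0000 0.0000
    outer loop
      vertex 0.0 11.0 7.0
      vertex 14.0 11.0 7.0
      vertex 0.0 11.0 0.0
    endloop
  endfacet
  facet normal -1.0000 0.0000 0.0000
    outer loop
      vertex 0.0 11.0 7.0
      vertex 0.0 11.0 0.0
      vertex 0.0 0.0 0.0
    endloop
  endfacet
  facet normal -1.0000 0.0000 0.0000
    outer loop
      vertex 0.0 0.0 7.0
      vertex 0.0 11.0 7.0
      vertex 0.0 0.0 0.0
    endloop
  endfacet
  facet normal 1.0000 0.0000 0.0000
    outer loop
      vertex 14.0 0.0 0.0
      vertex 14.0 11.0 0.0
      vertex 14.0 11.0 7.0
    endloop
  endfacet
  facet normal 1.0000 0.0000 0.0000
    outer loop
      vertex 14.0 0.0 0.0
      vertex 14.0 11.0 7.0
      vertex 14.0 0.0 7.0
    endloop
  endfacet
endsolid part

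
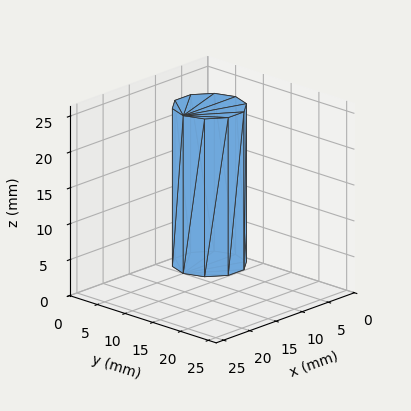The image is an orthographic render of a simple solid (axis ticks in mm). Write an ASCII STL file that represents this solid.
Reading the render: the shape is a regular 10-sided prism (a cylinder approximated with 10 flat sides), circumscribed radius ≈ 5 mm, height ≈ 22 mm (dimensions read to the nearest mm from the axis ticks). For the STL, each face is triangulated and given an outward normal.

solid part
  facet normal 0.0000 0.0000 -1.0000
    outer loop
      vertex 6.5 9.8 0.0
      vertex 9.0 7.9 0.0
      vertex 10.0 5.0 0.0
    endloop
  endfacet
  facet normal 0.0000 0.0000 -1.0000
    outer loop
      vertex 3.5 9.8 0.0
      vertex 6.5 9.8 0.0
      vertex 10.0 5.0 0.0
    endloop
  endfacet
  facet normal 0.0000 0.0000 -1.0000
    outer loop
      vertex 1.0 7.9 0.0
      vertex 3.5 9.8 0.0
      vertex 10.0 5.0 0.0
    endloop
  endfacet
  facet normal 0.0000 0.0000 -1.0000
    outer loop
      vertex 0.0 5.0 0.0
      vertex 1.0 7.9 0.0
      vertex 10.0 5.0 0.0
    endloop
  endfacet
  facet normal 0.0000 0.0000 -1.0000
    outer loop
      vertex 1.0 2.1 0.0
      vertex 0.0 5.0 0.0
      vertex 10.0 5.0 0.0
    endloop
  endfacet
  facet normal 0.0000 0.0000 -1.0000
    outer loop
      vertex 3.5 0.2 0.0
      vertex 1.0 2.1 0.0
      vertex 10.0 5.0 0.0
    endloop
  endfacet
  facet normal 0.0000 0.0000 -1.0000
    outer loop
      vertex 6.5 0.2 0.0
      vertex 3.5 0.2 0.0
      vertex 10.0 5.0 0.0
    endloop
  endfacet
  facet normal 0.0000 0.0000 -1.0000
    outer loop
      vertex 9.0 2.1 0.0
      vertex 6.5 0.2 0.0
      vertex 10.0 5.0 0.0
    endloop
  endfacet
  facet normal 0.0000 0.0000 1.0000
    outer loop
      vertex 10.0 5.0 22.0
      vertex 9.0 7.9 22.0
      vertex 6.5 9.8 22.0
    endloop
  endfacet
  facet normal 0.0000 0.0000 1.0000
    outer loop
      vertex 10.0 5.0 22.0
      vertex 6.5 9.8 22.0
      vertex 3.5 9.8 22.0
    endloop
  endfacet
  facet normal 0.0000 0.0000 1.0000
    outer loop
      vertex 10.0 5.0 22.0
      vertex 3.5 9.8 22.0
      vertex 1.0 7.9 22.0
    endloop
  endfacet
  facet normal 0.0000 0.0000 1.0000
    outer loop
      vertex 10.0 5.0 22.0
      vertex 1.0 7.9 22.0
      vertex 0.0 5.0 22.0
    endloop
  endfacet
  facet normal 0.0000 0.0000 1.0000
    outer loop
      vertex 10.0 5.0 22.0
      vertex 0.0 5.0 22.0
      vertex 1.0 2.1 22.0
    endloop
  endfacet
  facet normal 0.0000 0.0000 1.0000
    outer loop
      vertex 10.0 5.0 22.0
      vertex 1.0 2.1 22.0
      vertex 3.5 0.2 22.0
    endloop
  endfacet
  facet normal 0.0000 0.0000 1.0000
    outer loop
      vertex 10.0 5.0 22.0
      vertex 3.5 0.2 22.0
      vertex 6.5 0.2 22.0
    endloop
  endfacet
  facet normal 0.0000 0.0000 1.0000
    outer loop
      vertex 10.0 5.0 22.0
      vertex 6.5 0.2 22.0
      vertex 9.0 2.1 22.0
    endloop
  endfacet
  facet normal 0.9454 0.3260 0.0000
    outer loop
      vertex 10.0 5.0 0.0
      vertex 9.0 7.9 0.0
      vertex 9.0 7.9 22.0
    endloop
  endfacet
  facet normal 0.9454 0.3260 0.0000
    outer loop
      vertex 10.0 5.0 0.0
      vertex 9.0 7.9 22.0
      vertex 10.0 5.0 22.0
    endloop
  endfacet
  facet normal 0.6051 0.7962 0.0000
    outer loop
      vertex 9.0 7.9 0.0
      vertex 6.5 9.8 0.0
      vertex 6.5 9.8 22.0
    endloop
  endfacet
  facet normal 0.6051 0.7962 0.0000
    outer loop
      vertex 9.0 7.9 0.0
      vertex 6.5 9.8 22.0
      vertex 9.0 7.9 22.0
    endloop
  endfacet
  facet normal 0.0000 1.0000 0.0000
    outer loop
      vertex 6.5 9.8 0.0
      vertex 3.5 9.8 0.0
      vertex 3.5 9.8 22.0
    endloop
  endfacet
  facet normal 0.0000 1.0000 0.0000
    outer loop
      vertex 6.5 9.8 0.0
      vertex 3.5 9.8 22.0
      vertex 6.5 9.8 22.0
    endloop
  endfacet
  facet normal -0.6051 0.7962 0.0000
    outer loop
      vertex 3.5 9.8 0.0
      vertex 1.0 7.9 0.0
      vertex 1.0 7.9 22.0
    endloop
  endfacet
  facet normal -0.6051 0.7962 0.0000
    outer loop
      vertex 3.5 9.8 0.0
      vertex 1.0 7.9 22.0
      vertex 3.5 9.8 22.0
    endloop
  endfacet
  facet normal -0.9454 0.3260 0.0000
    outer loop
      vertex 1.0 7.9 0.0
      vertex 0.0 5.0 0.0
      vertex 0.0 5.0 22.0
    endloop
  endfacet
  facet normal -0.9454 0.3260 0.0000
    outer loop
      vertex 1.0 7.9 0.0
      vertex 0.0 5.0 22.0
      vertex 1.0 7.9 22.0
    endloop
  endfacet
  facet normal -0.9454 -0.3260 0.0000
    outer loop
      vertex 0.0 5.0 0.0
      vertex 1.0 2.1 0.0
      vertex 1.0 2.1 22.0
    endloop
  endfacet
  facet normal -0.9454 -0.3260 0.0000
    outer loop
      vertex 0.0 5.0 0.0
      vertex 1.0 2.1 22.0
      vertex 0.0 5.0 22.0
    endloop
  endfacet
  facet normal -0.6051 -0.7962 0.0000
    outer loop
      vertex 1.0 2.1 0.0
      vertex 3.5 0.2 0.0
      vertex 3.5 0.2 22.0
    endloop
  endfacet
  facet normal -0.6051 -0.7962 0.0000
    outer loop
      vertex 1.0 2.1 0.0
      vertex 3.5 0.2 22.0
      vertex 1.0 2.1 22.0
    endloop
  endfacet
  facet normal 0.0000 -1.0000 0.0000
    outer loop
      vertex 3.5 0.2 0.0
      vertex 6.5 0.2 0.0
      vertex 6.5 0.2 22.0
    endloop
  endfacet
  facet normal 0.0000 -1.0000 0.0000
    outer loop
      vertex 3.5 0.2 0.0
      vertex 6.5 0.2 22.0
      vertex 3.5 0.2 22.0
    endloop
  endfacet
  facet normal 0.6051 -0.7962 0.0000
    outer loop
      vertex 6.5 0.2 0.0
      vertex 9.0 2.1 0.0
      vertex 9.0 2.1 22.0
    endloop
  endfacet
  facet normal 0.6051 -0.7962 0.0000
    outer loop
      vertex 6.5 0.2 0.0
      vertex 9.0 2.1 22.0
      vertex 6.5 0.2 22.0
    endloop
  endfacet
  facet normal 0.9454 -0.3260 0.0000
    outer loop
      vertex 9.0 2.1 0.0
      vertex 10.0 5.0 0.0
      vertex 10.0 5.0 22.0
    endloop
  endfacet
  facet normal 0.9454 -0.3260 0.0000
    outer loop
      vertex 9.0 2.1 0.0
      vertex 10.0 5.0 22.0
      vertex 9.0 2.1 22.0
    endloop
  endfacet
endsolid part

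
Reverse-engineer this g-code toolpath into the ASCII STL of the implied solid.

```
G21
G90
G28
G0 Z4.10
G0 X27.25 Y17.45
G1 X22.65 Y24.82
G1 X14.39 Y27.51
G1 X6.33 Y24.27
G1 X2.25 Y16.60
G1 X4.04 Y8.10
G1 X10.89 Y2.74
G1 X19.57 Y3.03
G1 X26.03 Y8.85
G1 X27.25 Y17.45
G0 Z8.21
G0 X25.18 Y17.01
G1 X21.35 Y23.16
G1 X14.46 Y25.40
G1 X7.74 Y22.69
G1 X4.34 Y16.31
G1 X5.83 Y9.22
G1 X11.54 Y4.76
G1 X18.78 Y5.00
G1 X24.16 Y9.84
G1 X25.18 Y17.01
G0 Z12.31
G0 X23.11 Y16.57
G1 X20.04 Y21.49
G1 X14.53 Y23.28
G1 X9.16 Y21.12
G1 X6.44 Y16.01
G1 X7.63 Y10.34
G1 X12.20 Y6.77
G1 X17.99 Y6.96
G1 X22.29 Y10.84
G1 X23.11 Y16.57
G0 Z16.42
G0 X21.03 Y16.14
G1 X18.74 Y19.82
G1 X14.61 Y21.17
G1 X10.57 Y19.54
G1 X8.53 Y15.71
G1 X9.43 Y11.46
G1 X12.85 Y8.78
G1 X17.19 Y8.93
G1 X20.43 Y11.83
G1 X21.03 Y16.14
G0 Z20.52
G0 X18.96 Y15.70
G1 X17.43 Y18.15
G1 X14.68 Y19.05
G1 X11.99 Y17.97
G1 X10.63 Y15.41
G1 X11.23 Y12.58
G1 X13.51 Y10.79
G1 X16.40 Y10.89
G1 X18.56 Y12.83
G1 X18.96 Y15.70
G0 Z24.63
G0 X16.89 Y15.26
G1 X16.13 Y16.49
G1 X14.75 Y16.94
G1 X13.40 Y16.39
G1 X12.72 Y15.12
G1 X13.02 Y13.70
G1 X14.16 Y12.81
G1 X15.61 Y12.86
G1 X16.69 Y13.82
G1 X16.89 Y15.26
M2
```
solid part
  facet normal 0.0000 0.0000 -1.0000
    outer loop
      vertex 14.32 29.63 0.00
      vertex 23.96 26.49 0.00
      vertex 29.32 17.89 0.00
    endloop
  endfacet
  facet normal 0.0000 0.0000 -1.0000
    outer loop
      vertex 4.91 25.84 0.00
      vertex 14.32 29.63 0.00
      vertex 29.32 17.89 0.00
    endloop
  endfacet
  facet normal 0.0000 0.0000 -1.0000
    outer loop
      vertex 0.15 16.90 0.00
      vertex 4.91 25.84 0.00
      vertex 29.32 17.89 0.00
    endloop
  endfacet
  facet normal 0.0000 0.0000 -1.0000
    outer loop
      vertex 2.24 6.98 0.00
      vertex 0.15 16.90 0.00
      vertex 29.32 17.89 0.00
    endloop
  endfacet
  facet normal 0.0000 0.0000 -1.0000
    outer loop
      vertex 10.23 0.73 0.00
      vertex 2.24 6.98 0.00
      vertex 29.32 17.89 0.00
    endloop
  endfacet
  facet normal 0.0000 0.0000 -1.0000
    outer loop
      vertex 20.36 1.07 0.00
      vertex 10.23 0.73 0.00
      vertex 29.32 17.89 0.00
    endloop
  endfacet
  facet normal 0.0000 0.0000 -1.0000
    outer loop
      vertex 27.90 7.85 0.00
      vertex 20.36 1.07 0.00
      vertex 29.32 17.89 0.00
    endloop
  endfacet
  facet normal 0.7636 0.4759 0.4363
    outer loop
      vertex 29.32 17.89 0.00
      vertex 23.96 26.49 0.00
      vertex 14.82 14.82 28.73
    endloop
  endfacet
  facet normal 0.2787 0.8556 0.4362
    outer loop
      vertex 23.96 26.49 0.00
      vertex 14.32 29.63 0.00
      vertex 14.82 14.82 28.73
    endloop
  endfacet
  facet normal -0.3362 0.8347 0.4361
    outer loop
      vertex 14.32 29.63 0.00
      vertex 4.91 25.84 0.00
      vertex 14.82 14.82 28.73
    endloop
  endfacet
  facet normal -0.7943 0.4229 0.4362
    outer loop
      vertex 4.91 25.84 0.00
      vertex 0.15 16.90 0.00
      vertex 14.82 14.82 28.73
    endloop
  endfacet
  facet normal -0.8805 -0.1855 0.4362
    outer loop
      vertex 0.15 16.90 0.00
      vertex 2.24 6.98 0.00
      vertex 14.82 14.82 28.73
    endloop
  endfacet
  facet normal -0.5544 -0.7088 0.4362
    outer loop
      vertex 2.24 6.98 0.00
      vertex 10.23 0.73 0.00
      vertex 14.82 14.82 28.73
    endloop
  endfacet
  facet normal 0.0302 -0.8993 0.4362
    outer loop
      vertex 10.23 0.73 0.00
      vertex 20.36 1.07 0.00
      vertex 14.82 14.82 28.73
    endloop
  endfacet
  facet normal 0.6017 -0.6691 0.4362
    outer loop
      vertex 20.36 1.07 0.00
      vertex 27.90 7.85 0.00
      vertex 14.82 14.82 28.73
    endloop
  endfacet
  facet normal 0.8910 -0.1260 0.4362
    outer loop
      vertex 27.90 7.85 0.00
      vertex 29.32 17.89 0.00
      vertex 14.82 14.82 28.73
    endloop
  endfacet
endsolid part

The G0 Z moves step by Δz≈4.10 mm. The G1 loops shrink linearly with z, so the solid tapers from its base footprint up to z≈28.7. Closing with a flat bottom cap and the tapered top and triangulating gives 16 facets — a regular 9-sided pyramid, base circumscribed radius ≈ 14.8 mm, apex at z ≈ 28.7 mm.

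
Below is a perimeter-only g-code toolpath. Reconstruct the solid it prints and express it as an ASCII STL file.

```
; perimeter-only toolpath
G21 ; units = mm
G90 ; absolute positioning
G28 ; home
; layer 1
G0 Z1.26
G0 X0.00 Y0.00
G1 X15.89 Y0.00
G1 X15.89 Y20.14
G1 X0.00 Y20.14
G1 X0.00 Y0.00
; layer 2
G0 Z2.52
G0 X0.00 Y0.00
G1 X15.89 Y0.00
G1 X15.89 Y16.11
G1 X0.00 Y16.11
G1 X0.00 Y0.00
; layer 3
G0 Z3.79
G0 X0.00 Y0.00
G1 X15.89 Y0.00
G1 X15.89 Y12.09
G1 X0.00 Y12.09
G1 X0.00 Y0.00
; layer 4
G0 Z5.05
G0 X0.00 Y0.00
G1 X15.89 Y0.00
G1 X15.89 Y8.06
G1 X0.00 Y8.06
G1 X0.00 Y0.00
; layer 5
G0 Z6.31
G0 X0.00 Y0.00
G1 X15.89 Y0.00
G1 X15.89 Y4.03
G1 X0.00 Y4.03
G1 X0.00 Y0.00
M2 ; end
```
solid part
  facet normal 0.0000 0.0000 -1.0000
    outer loop
      vertex 15.89 24.17 0.00
      vertex 15.89 0.00 0.00
      vertex 0.00 0.00 0.00
    endloop
  endfacet
  facet normal 0.0000 0.0000 -1.0000
    outer loop
      vertex 0.00 24.17 0.00
      vertex 15.89 24.17 0.00
      vertex 0.00 0.00 0.00
    endloop
  endfacet
  facet normal 0.0000 -1.0000 0.0000
    outer loop
      vertex 0.00 0.00 0.00
      vertex 15.89 0.00 0.00
      vertex 15.89 0.00 7.57
    endloop
  endfacet
  facet normal 0.0000 -1.0000 0.0000
    outer loop
      vertex 0.00 0.00 0.00
      vertex 15.89 0.00 7.57
      vertex 0.00 0.00 7.57
    endloop
  endfacet
  facet normal 0.0000 0.2989 0.9543
    outer loop
      vertex 0.00 0.00 7.57
      vertex 15.89 0.00 7.57
      vertex 15.89 24.17 0.00
    endloop
  endfacet
  facet normal 0.0000 0.2989 0.9543
    outer loop
      vertex 0.00 0.00 7.57
      vertex 15.89 24.17 0.00
      vertex 0.00 24.17 0.00
    endloop
  endfacet
  facet normal -1.0000 0.0000 0.0000
    outer loop
      vertex 0.00 0.00 7.57
      vertex 0.00 24.17 0.00
      vertex 0.00 0.00 0.00
    endloop
  endfacet
  facet normal 1.0000 0.0000 0.0000
    outer loop
      vertex 15.89 0.00 0.00
      vertex 15.89 24.17 0.00
      vertex 15.89 0.00 7.57
    endloop
  endfacet
endsolid part

The G0 Z moves step by Δz≈1.26 mm. The G1 loops shrink linearly with z, so the solid tapers from its base footprint up to z≈7.57. Closing with a flat bottom cap and the tapered top and triangulating gives 8 facets — a wedge (ramp): 15.9 × 24.2 mm base, rising to 7.57 mm along the y=0 edge and sloping linearly to z=0 at y=24.2.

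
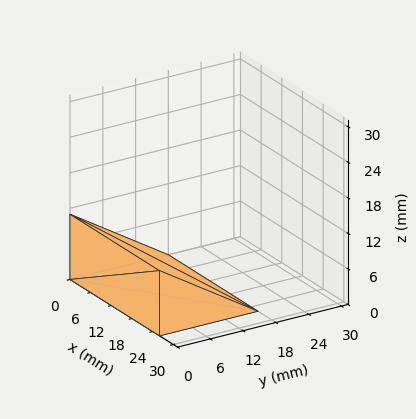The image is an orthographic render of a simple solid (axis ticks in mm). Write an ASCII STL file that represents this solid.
Reading the render: the shape is a wedge (ramp): 26 × 18 mm base, rising to 11 mm along the y=0 edge and sloping linearly to z=0 at y=18 (dimensions read to the nearest mm from the axis ticks). For the STL, each face is triangulated and given an outward normal.

solid part
  facet normal 0.0000 0.0000 -1.0000
    outer loop
      vertex 26.0 18.0 0.0
      vertex 26.0 0.0 0.0
      vertex 0.0 0.0 0.0
    endloop
  endfacet
  facet normal 0.0000 0.0000 -1.0000
    outer loop
      vertex 0.0 18.0 0.0
      vertex 26.0 18.0 0.0
      vertex 0.0 0.0 0.0
    endloop
  endfacet
  facet normal 0.0000 -1.0000 0.0000
    outer loop
      vertex 0.0 0.0 0.0
      vertex 26.0 0.0 0.0
      vertex 26.0 0.0 11.0
    endloop
  endfacet
  facet normal 0.0000 -1.0000 0.0000
    outer loop
      vertex 0.0 0.0 0.0
      vertex 26.0 0.0 11.0
      vertex 0.0 0.0 11.0
    endloop
  endfacet
  facet normal 0.0000 0.5215 0.8533
    outer loop
      vertex 0.0 0.0 11.0
      vertex 26.0 0.0 11.0
      vertex 26.0 18.0 0.0
    endloop
  endfacet
  facet normal 0.0000 0.5215 0.8533
    outer loop
      vertex 0.0 0.0 11.0
      vertex 26.0 18.0 0.0
      vertex 0.0 18.0 0.0
    endloop
  endfacet
  facet normal -1.0000 0.0000 0.0000
    outer loop
      vertex 0.0 0.0 11.0
      vertex 0.0 18.0 0.0
      vertex 0.0 0.0 0.0
    endloop
  endfacet
  facet normal 1.0000 0.0000 0.0000
    outer loop
      vertex 26.0 0.0 0.0
      vertex 26.0 18.0 0.0
      vertex 26.0 0.0 11.0
    endloop
  endfacet
endsolid part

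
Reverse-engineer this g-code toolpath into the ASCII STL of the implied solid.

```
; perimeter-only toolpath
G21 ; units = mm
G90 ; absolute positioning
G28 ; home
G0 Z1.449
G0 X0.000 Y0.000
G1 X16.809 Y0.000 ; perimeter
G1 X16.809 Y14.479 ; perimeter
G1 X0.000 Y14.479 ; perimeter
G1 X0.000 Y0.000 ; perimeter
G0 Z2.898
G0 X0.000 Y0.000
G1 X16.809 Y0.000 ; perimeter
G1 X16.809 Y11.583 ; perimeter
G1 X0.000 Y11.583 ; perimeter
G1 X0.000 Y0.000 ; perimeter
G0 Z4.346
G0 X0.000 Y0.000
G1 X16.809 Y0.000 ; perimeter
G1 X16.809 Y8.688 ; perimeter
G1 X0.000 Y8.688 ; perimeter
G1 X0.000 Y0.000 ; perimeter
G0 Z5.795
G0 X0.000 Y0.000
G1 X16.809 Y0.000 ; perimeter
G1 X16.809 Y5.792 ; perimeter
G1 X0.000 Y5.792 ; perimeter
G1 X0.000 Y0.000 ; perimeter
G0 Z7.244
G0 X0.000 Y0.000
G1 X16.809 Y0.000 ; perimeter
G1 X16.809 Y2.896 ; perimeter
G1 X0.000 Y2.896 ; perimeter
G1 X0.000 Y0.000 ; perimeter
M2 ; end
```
solid part
  facet normal 0.0000 0.0000 -1.0000
    outer loop
      vertex 16.809 17.375 0.000
      vertex 16.809 0.000 0.000
      vertex 0.000 0.000 0.000
    endloop
  endfacet
  facet normal 0.0000 0.0000 -1.0000
    outer loop
      vertex 0.000 17.375 0.000
      vertex 16.809 17.375 0.000
      vertex 0.000 0.000 0.000
    endloop
  endfacet
  facet normal 0.0000 -1.0000 0.0000
    outer loop
      vertex 0.000 0.000 0.000
      vertex 16.809 0.000 0.000
      vertex 16.809 0.000 8.693
    endloop
  endfacet
  facet normal 0.0000 -1.0000 0.0000
    outer loop
      vertex 0.000 0.000 0.000
      vertex 16.809 0.000 8.693
      vertex 0.000 0.000 8.693
    endloop
  endfacet
  facet normal 0.0000 0.4474 0.8943
    outer loop
      vertex 0.000 0.000 8.693
      vertex 16.809 0.000 8.693
      vertex 16.809 17.375 0.000
    endloop
  endfacet
  facet normal 0.0000 0.4474 0.8943
    outer loop
      vertex 0.000 0.000 8.693
      vertex 16.809 17.375 0.000
      vertex 0.000 17.375 0.000
    endloop
  endfacet
  facet normal -1.0000 0.0000 0.0000
    outer loop
      vertex 0.000 0.000 8.693
      vertex 0.000 17.375 0.000
      vertex 0.000 0.000 0.000
    endloop
  endfacet
  facet normal 1.0000 0.0000 0.0000
    outer loop
      vertex 16.809 0.000 0.000
      vertex 16.809 17.375 0.000
      vertex 16.809 0.000 8.693
    endloop
  endfacet
endsolid part

The G0 Z moves step by Δz≈1.449 mm. The G1 loops shrink linearly with z, so the solid tapers from its base footprint up to z≈8.69. Closing with a flat bottom cap and the tapered top and triangulating gives 8 facets — a wedge (ramp): 16.8 × 17.4 mm base, rising to 8.69 mm along the y=0 edge and sloping linearly to z=0 at y=17.4.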